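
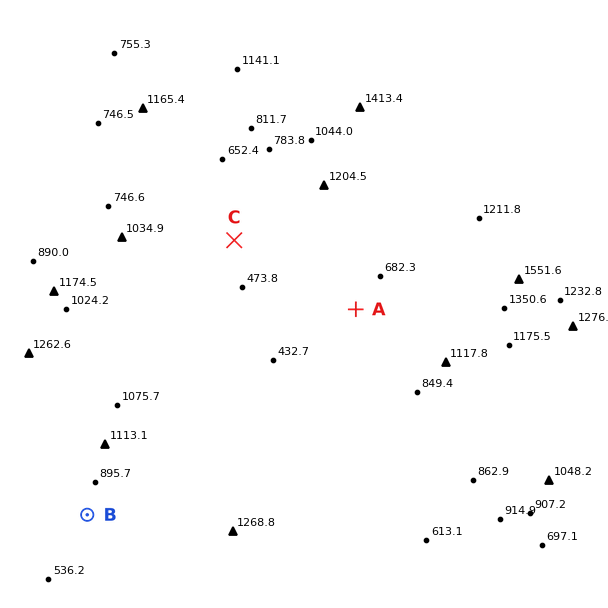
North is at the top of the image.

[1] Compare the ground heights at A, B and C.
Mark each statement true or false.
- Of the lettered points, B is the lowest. false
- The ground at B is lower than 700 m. false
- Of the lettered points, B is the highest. true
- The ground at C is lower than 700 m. true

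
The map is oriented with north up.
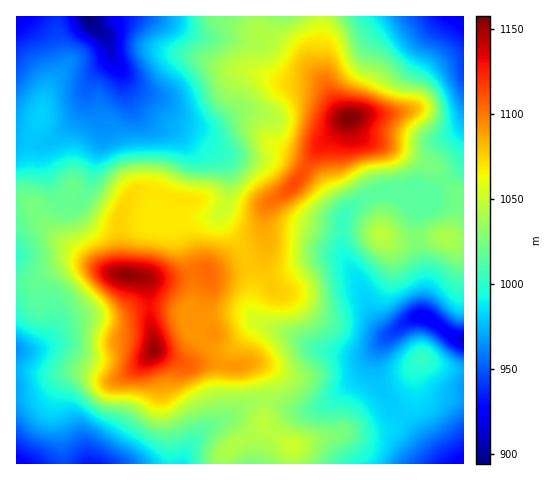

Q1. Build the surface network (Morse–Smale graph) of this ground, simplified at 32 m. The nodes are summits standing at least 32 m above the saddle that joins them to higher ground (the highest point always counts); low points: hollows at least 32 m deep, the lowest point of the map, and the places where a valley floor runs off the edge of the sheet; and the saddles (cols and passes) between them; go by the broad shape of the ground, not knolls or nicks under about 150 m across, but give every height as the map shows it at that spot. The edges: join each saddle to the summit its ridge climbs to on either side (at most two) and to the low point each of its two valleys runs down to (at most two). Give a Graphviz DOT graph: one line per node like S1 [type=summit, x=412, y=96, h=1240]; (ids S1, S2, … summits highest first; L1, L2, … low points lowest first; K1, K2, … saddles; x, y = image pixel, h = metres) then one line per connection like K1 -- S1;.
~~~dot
graph terrain {
  S1 [type=summit, x=349, y=118, h=1158];
  S2 [type=summit, x=127, y=274, h=1153];
  L1 [type=low, x=89, y=17, h=894];
  L2 [type=low, x=463, y=341, h=914];
  L3 [type=low, x=463, y=17, h=918];
  L4 [type=low, x=17, y=463, h=921];
  L5 [type=low, x=463, y=463, h=921];
  K1 [type=saddle, x=246, y=258, h=1078];
  K2 [type=saddle, x=265, y=400, h=1040];
  K3 [type=saddle, x=446, y=180, h=1020];
  K4 [type=saddle, x=68, y=201, h=1019];
  K5 [type=saddle, x=463, y=370, h=971];
  K1 -- S1;
  K1 -- S2;
  K1 -- L1;
  K1 -- L2;
  K2 -- S1;
  K2 -- S2;
  K2 -- L2;
  K2 -- L4;
  K3 -- S1;
  K3 -- L2;
  K3 -- L3;
  K4 -- S1;
  K4 -- S2;
  K4 -- L1;
  K5 -- S1;
  K5 -- L2;
  K5 -- L5;
}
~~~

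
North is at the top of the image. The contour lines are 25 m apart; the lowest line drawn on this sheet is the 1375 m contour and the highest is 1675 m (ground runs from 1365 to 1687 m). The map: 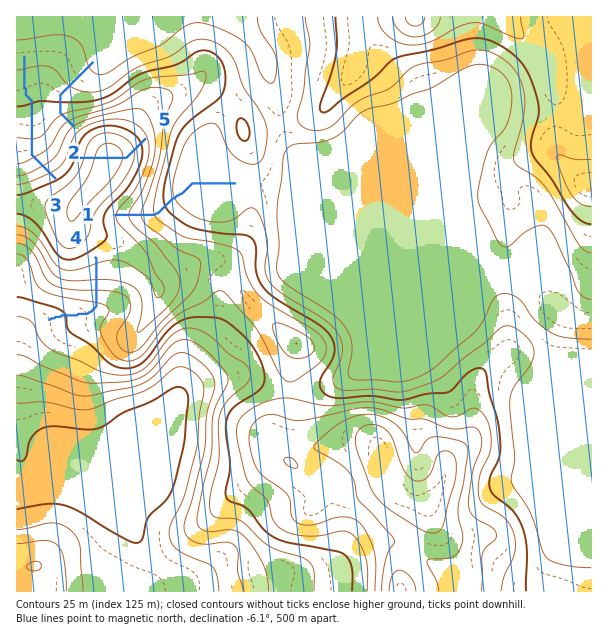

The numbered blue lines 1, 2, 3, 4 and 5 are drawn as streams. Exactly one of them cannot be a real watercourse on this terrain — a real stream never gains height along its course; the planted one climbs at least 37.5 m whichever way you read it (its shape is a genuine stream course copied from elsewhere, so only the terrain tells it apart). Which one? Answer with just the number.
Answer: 5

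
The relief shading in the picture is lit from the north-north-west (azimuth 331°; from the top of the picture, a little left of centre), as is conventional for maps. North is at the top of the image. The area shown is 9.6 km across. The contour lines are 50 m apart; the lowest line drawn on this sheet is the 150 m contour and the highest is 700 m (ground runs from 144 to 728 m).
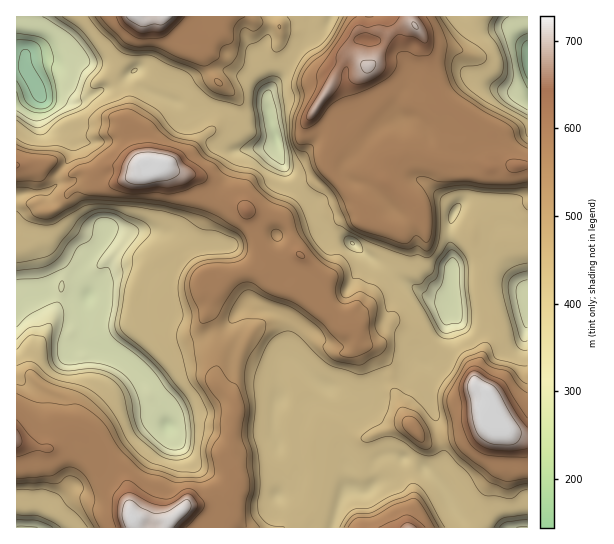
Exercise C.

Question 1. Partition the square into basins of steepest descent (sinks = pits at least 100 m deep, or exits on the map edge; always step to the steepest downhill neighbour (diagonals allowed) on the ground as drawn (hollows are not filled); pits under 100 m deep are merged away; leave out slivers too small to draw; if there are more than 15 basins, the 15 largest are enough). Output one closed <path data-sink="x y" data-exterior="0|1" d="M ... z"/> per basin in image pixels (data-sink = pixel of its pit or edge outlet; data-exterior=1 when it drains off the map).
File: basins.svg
<path data-sink="167 426" data-exterior="0" d="M149 163l-4 0-1 4-3 2-12 0-18-4-16 8-9-2-19 2-14-10-37 3 0 275 25 7 10 0 16-15 12 0 26 28 16 13 7 15 1 18 4 12 13-2 23 4 18-16 12-1 20-8 12 2 5-16-11-21 0-6 6-9 1-24 4-9 0-8-5-11-16-11 4-41-6-20-6-11 5-20 11-14 27-8 15 0 4-10-13-21-7-16-1-9-5-6-13-7-13-1-10-4-10-19-14-1-20-10-5 2z"/><path data-sink="527 527" data-exterior="1" d="M299 255l-16 10-13-2-5 6-15 0-21 6-14 11-6 13-2 12 6 11 6 20-4 41 15 10 6 12 0 8-4 9-1 24-6 9 0 6 11 22-5 11-3 13-8 7 0 13 307 1 1-90-31-10-8-7-10 7-18 7-28 5-11-1-14-17-7-12-9-24-3-21-14-17-14-4-4-3-1-8-3-5-8-1-20-18-1-7-9-11-3-6 4-8-1-7-8 10-12 5-2-16z"/><path data-sink="34 83" data-exterior="0" d="M410 16l-49 0-1 11-11 15 0 7 12 10-6-3-9 1-25 42 12 11 3 5-1 20-8 18 0 12 2 6 12 15 20 19 5 15 29 9 6 0 10-8 6-7 0-5-8-10-25-20 6-20 17-7 12 0 19 8 17 3 26 0 6 4 4-6 0-22-3-8-9-7-32-19-10-10-5-9-4-11-3-34-14-20z"/><path data-sink="450 293" data-exterior="0" d="M419 152l-12 0-17 7-6 16 1 6 24 18 8 10-1 8-15 12-35-9-5-15-20-19-12-17-32 30-16 19 8 11 6 20 21 24-4 12 3 6 9 11 1 7 20 18 8 1 3 5 1 8 4 3 14 4 14 17 3 21 15 34 4-15 10-12 5-2 8 0 19 6 6 0 20-7-4-8 1-11 11-25 9-12 0-9-12-27-4-39-5-13-2-11 26 5 15 0 14-3-1-72-40 2-6-4-26 0-17-3z"/><path data-sink="275 137" data-exterior="0" d="M359 16l-81 0 0 9-7-2-12 0-12-7-26 0-4 7-19 9 3 5 0 10 7 22 16 20-3 25-6 13-11 8-18 21-9 5-14 4 20 10 14 1 4 6 3 9 9 6 17 3 20 12 32 5 46-48-1-16 8-18 1-20-3-5-12-11 23-40 5-3 7-1-7-6 0-7 11-15z"/><path data-sink="527 62" data-exterior="1" d="M527 16l-116 1 0 4 14 20 3 34 9 20 10 10 32 19 9 7 3 8-1 28 38-2z"/><path data-sink="21 527" data-exterior="1" d="M77 432l-10 1-16 15-10 0-25-6 1 86 118-1-6-20-1-18-7-15-16-13-21-24z"/><path data-sink="527 311" data-exterior="1" d="M475 235l-2 0 0 6 7 18 3 34 12 26 1 15-13 20-7 17-1 11 1 4 13 12-1 20 3 5 6 5 30 9 1-199-29 2z"/>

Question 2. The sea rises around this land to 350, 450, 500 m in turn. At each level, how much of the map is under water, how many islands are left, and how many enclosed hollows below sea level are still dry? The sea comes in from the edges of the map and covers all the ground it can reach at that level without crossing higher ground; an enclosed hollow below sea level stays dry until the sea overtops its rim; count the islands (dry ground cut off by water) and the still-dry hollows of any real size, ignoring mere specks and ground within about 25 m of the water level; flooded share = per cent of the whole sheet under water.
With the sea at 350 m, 11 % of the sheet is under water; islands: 0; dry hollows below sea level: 2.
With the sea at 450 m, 47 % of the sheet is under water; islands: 0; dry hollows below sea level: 0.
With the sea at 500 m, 58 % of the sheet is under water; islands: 1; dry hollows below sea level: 0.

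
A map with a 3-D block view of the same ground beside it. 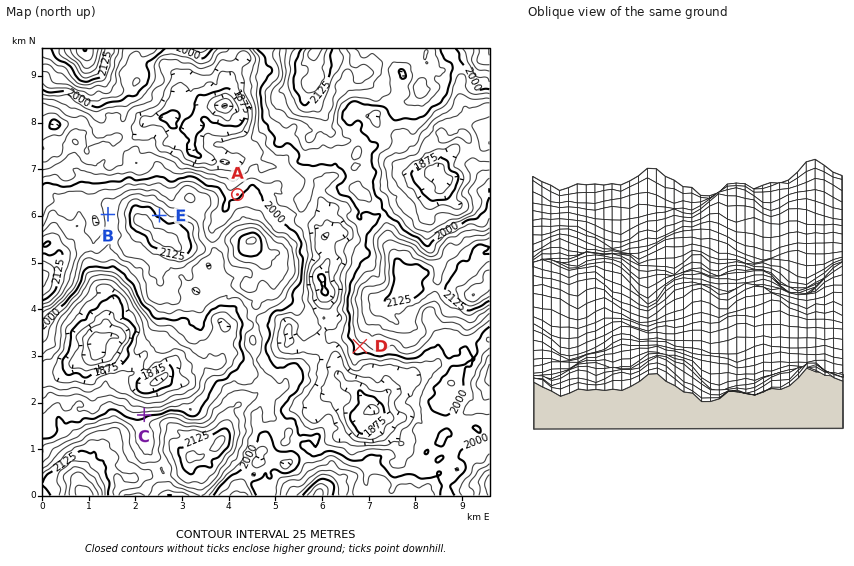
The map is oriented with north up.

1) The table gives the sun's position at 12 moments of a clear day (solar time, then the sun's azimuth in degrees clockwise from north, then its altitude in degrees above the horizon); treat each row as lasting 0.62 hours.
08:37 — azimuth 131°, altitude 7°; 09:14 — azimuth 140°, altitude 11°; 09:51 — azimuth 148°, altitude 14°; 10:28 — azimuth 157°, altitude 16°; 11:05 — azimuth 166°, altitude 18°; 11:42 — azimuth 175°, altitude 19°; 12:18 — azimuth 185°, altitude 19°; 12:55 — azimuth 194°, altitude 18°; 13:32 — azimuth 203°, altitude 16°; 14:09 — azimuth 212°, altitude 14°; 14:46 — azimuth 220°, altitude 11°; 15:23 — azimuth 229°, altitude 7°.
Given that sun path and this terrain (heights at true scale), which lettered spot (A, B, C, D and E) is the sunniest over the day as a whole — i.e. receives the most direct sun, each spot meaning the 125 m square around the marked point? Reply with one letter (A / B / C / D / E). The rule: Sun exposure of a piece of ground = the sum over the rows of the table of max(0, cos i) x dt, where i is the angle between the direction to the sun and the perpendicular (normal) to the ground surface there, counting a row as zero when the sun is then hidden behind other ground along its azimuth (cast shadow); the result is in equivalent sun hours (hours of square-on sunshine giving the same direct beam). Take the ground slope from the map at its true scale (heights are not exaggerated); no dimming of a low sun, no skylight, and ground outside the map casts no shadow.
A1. D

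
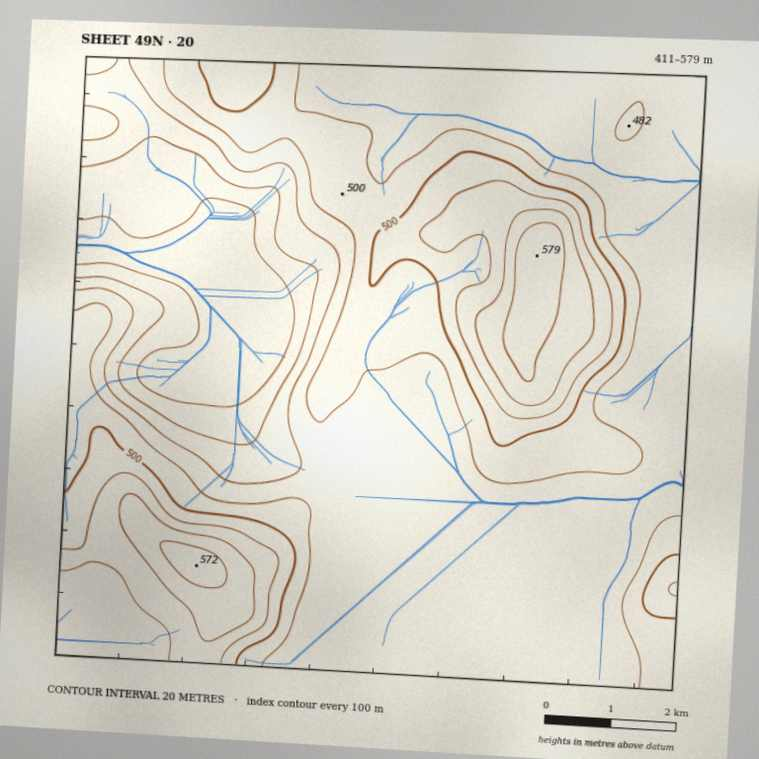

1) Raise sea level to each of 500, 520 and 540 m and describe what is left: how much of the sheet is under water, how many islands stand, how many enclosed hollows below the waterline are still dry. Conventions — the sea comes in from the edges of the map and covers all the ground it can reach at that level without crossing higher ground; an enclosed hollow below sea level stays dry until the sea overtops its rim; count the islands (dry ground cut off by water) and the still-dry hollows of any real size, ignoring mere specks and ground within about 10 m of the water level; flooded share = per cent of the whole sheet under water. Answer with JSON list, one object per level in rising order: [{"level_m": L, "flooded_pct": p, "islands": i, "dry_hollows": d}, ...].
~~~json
[{"level_m": 500, "flooded_pct": 77, "islands": 1, "dry_hollows": 0}, {"level_m": 520, "flooded_pct": 87, "islands": 1, "dry_hollows": 0}, {"level_m": 540, "flooded_pct": 93, "islands": 2, "dry_hollows": 0}]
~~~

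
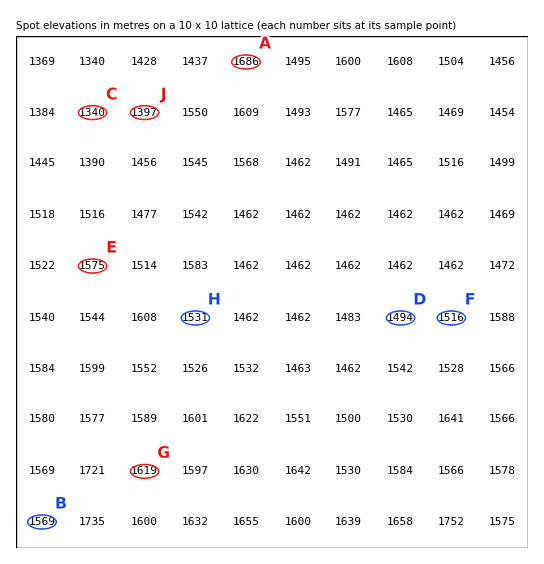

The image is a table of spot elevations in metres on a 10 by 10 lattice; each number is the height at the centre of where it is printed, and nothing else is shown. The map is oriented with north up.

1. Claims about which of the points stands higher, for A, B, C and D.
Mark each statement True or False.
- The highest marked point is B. False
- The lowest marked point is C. True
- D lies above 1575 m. False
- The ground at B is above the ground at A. False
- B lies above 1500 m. True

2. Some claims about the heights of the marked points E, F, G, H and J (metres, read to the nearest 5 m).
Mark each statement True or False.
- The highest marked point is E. False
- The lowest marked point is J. True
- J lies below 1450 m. True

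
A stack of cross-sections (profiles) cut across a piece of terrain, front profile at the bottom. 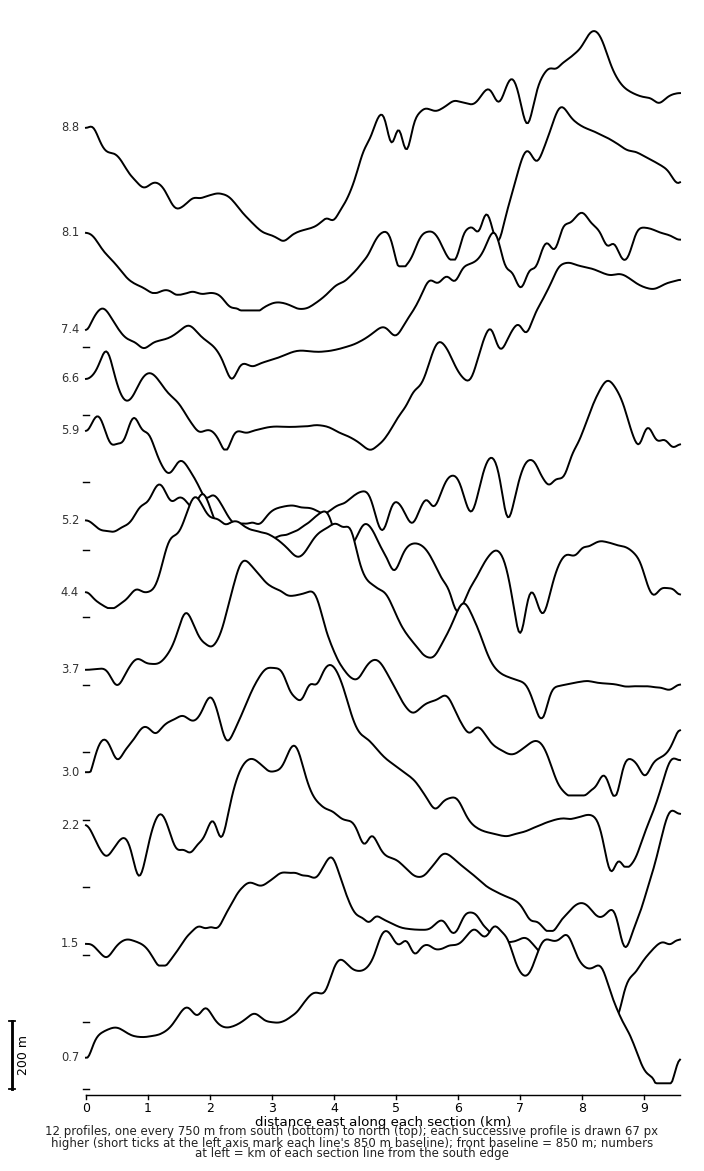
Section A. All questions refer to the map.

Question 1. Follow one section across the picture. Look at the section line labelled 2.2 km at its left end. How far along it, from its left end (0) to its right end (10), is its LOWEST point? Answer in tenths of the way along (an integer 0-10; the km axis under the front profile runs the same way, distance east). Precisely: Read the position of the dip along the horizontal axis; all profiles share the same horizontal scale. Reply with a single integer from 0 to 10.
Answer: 9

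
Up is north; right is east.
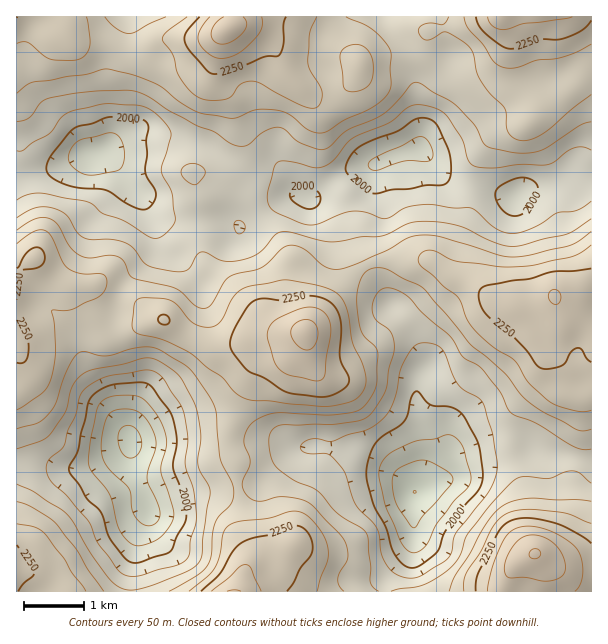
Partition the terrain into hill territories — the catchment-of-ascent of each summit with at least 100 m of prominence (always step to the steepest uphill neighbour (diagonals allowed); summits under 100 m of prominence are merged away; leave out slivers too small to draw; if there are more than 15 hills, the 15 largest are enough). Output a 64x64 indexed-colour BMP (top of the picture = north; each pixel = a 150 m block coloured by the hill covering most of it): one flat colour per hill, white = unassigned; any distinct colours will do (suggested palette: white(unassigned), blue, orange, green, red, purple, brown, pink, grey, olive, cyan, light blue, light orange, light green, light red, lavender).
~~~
<image width="64" height="64" href="data:image/bmp;base64,Qk12CAAAAAAAAHYAAAAoAAAAQAAAAEAAAAABAAQAAAAAAAAIAAATCwAAEwsAABAAAAAAAAAA////ALR3HwAOf/8ALKAsACgn1gC9Z5QAS1aMAMJ34wB/f38AIr28AM++FwDox64AeLv/AIrfmACWmP8A1bDFAHd3d3d3d3RERERERERERERERERERmZmZmZmZmZmZmZmd3d3d3d3dERERERERERERERERERGZmZmZmZmZmZmZmZ3d3d3d3d0RERERERERERERERERERmZmZmZmZmZmZmZnd3d3d3d3REREREREREREREREREREZmZmZmZmZmZmZmd3d3d3d3dERERERERERERERERERERGZmZmZmZmZmZmZ3d3d3d3d0REREREREREREREREREREZmZmZmZmZmZmZnd3d3d3d3dERERERERERERERERERERmZmZmZmZmZmZmd3d3d3d3d0RERERERERERERERERERGZmZmZmZmZmZmZ3d3d3d3d3dEREREREREREREREREREZmZmZmZmZmZmZnd3d3d3d3d0RERERERERERERERERERmZmZmZmZmZmZmd3d3d3d3dxERRERERERERERERERERGZmZmZmZmZmZmZ3d3d3d3d3ERERERFEREREREREREREFmZmZmZmZmZmZnd3d3d3d3ERERERERERREREREREREETNmZmZmZmZmZmd3d3d3d3cREREREREREUREREREREERMzZmZmZmZmZmYREREREXdxERERERERERFEREREREEREzNmZmZmZmZmYxEREREREXERERERERERERREREREERERMzZmZmZmYzMzEREREREREREREREREREREREREREREREzMzNmZmMzMzMREREREREREREREREREREREREREREREzMzMzMzMzMzMxERERERERERERERERERERERERERERETMzMzMzMzMzMzERERERERERERERERERERERERERERERMzMzMzMzMzMzMREREREREREREREREREREREREREREREzMzMzMzMzMzMxERERERERERERERERERERERERERERETMzMzMzMzMzMzERERERERERERERERERERERERERERERMzMzMzMzMzMzMREREREREREREREREREREREREREREREzMzMzMzMzMzMxERERERERERERERERERERERERERERETMzMzMzMzMzMzERERERERERERERERERERERERERERERMzMzMzMzMzMzMREREREREREREREREREREREREREREREzMzMzMzMzMzMxERERERERERERERERERERERERERERETMzMzMzMzMzMzERERERERERERERERERERERERERERETMzMzMzMzMzMzMRERERERERERERERERERERERERERERMzMzMzMzMzMzMxERERERERERERERERERERERERERERMzMzMzMzMzMzMzERERERERERERERERERERERERERERMzMzMzMzMzMzMzMRERERERERERERERERERERERERERMzMzMzMzMzMzMzMxEREREREREREREREREREREREREREzMzMzMzMzMzMzMzEREREREREREREREREREREREREREzMzMzMzMzMzMzMzMREREREREREREREREREREREREREzMzMzMzMzMzMzMzMxERERERERERERERERERERERERETMzMzMzMzMzMzMzMzERERERERERERERERERERERERETMzMzMzMzMzMzMzMzMRERERERERERERERERERERERERMzMzMzMzMzMzMzMzMxEREREREREREREREREREREREREzMzMzMzMzMzMzMzMzEREREREREREREREREREREREREzMzMzMzMzMzMzMzMzMRERERERERERIiIiIiERERERETMzMzMzMzMzMzMzMzMxERERERERESIiIiIiIiERERERMzMzMzMzMzMzMzMzMzERERERERESIiIiIiIiIhEREREzMzMzMzMzMzMzMzMzMRERERERERIiIiIiIiIiIiIhERMzMzMzMzMzNVMzMzMxERERERERIiIiIiIiIiIiIiIRETMzMzMzM1VVVVVTMzIhERERERIiIiIiIiIiIiIiIiERMzMzM1VVVVVVVVVVUiIiERERIiIiIiIiIiIiIiIiIiIjMzM1VVVVVVVVVVVSIiIiERIiIiIiIiIiIiIiIiIiIiIjMzVVVVVVVVVVVVIiIiIiIiIiIiIiIiIiIiIiIiIiIiIiVVVVVVVVVVVVUiIiIiIiIiIiIiIiIiIiIiIiIiIiIiJVVVVVVVVVVVVSIiIiIiIiIiIiIiIiIiIiIiIiIiIiIlVVVVVVVVVVVVIiIiIiIiIiIiIiIiIiIiIiIiIiIiIiVVVVVVVVVVVVUiIiIiIiIiIiIiIiIiIiIiIiIiIiIiJVVVVVVVVVVVVSIiIiIiIiIiIiIiIiIiIiIiIiIiIiIlVVVVVVVVVVVVIiIiIiIiIiIiIiIiIiIiIiIiIiIiIlVVVVVVVVVVVVUiIiIiIiIiIiIiIiIiIiIiIiIiIiIiVVVVVVVVVVVVVSIiIiIiIiIiIiIiIiIiIiIiIiIiIiJVVVVVVVVVVVVVIiIiIiIiIiIiIiIiIiIiIiIiIiIiIlVVVVVVVVVVVVUiIiIiIiIiIiIiIiIiIiIiIiIiIiIiVVVVVVVVVVVVVSIiIiIiIiIiIiIiIiIiIiIiIiIiIiVVVVVVVVVVVVVVIiIiIiIiIiIiIiIiIiIiIiIiIiIiJVVVVVVVVVVVVVUiIiIiIiIiIiIiIiIiIiIiIiIiIiJVVVVVVVVVVVVVVSIiIiIiIiIiIiIiIiIiIiIiIiIiIlVVVVVVVVVVVVVV"/>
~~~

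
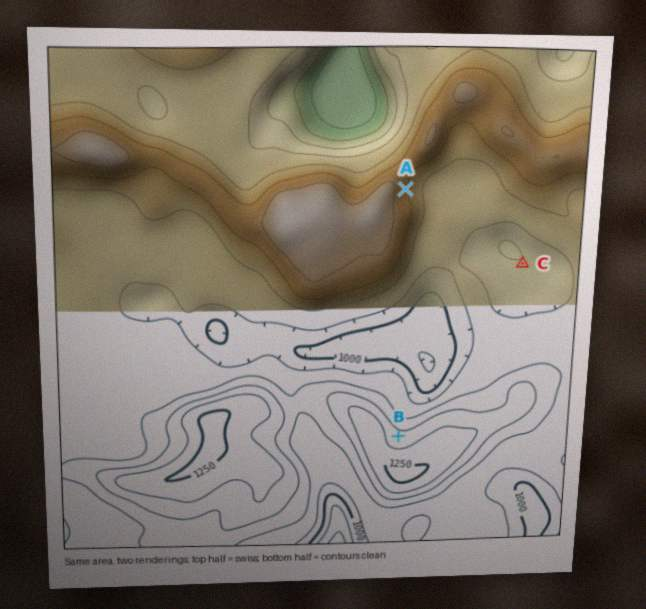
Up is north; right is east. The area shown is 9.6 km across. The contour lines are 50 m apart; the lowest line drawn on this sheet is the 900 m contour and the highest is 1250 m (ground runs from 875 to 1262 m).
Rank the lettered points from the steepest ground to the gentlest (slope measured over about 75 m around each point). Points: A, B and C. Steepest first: A B C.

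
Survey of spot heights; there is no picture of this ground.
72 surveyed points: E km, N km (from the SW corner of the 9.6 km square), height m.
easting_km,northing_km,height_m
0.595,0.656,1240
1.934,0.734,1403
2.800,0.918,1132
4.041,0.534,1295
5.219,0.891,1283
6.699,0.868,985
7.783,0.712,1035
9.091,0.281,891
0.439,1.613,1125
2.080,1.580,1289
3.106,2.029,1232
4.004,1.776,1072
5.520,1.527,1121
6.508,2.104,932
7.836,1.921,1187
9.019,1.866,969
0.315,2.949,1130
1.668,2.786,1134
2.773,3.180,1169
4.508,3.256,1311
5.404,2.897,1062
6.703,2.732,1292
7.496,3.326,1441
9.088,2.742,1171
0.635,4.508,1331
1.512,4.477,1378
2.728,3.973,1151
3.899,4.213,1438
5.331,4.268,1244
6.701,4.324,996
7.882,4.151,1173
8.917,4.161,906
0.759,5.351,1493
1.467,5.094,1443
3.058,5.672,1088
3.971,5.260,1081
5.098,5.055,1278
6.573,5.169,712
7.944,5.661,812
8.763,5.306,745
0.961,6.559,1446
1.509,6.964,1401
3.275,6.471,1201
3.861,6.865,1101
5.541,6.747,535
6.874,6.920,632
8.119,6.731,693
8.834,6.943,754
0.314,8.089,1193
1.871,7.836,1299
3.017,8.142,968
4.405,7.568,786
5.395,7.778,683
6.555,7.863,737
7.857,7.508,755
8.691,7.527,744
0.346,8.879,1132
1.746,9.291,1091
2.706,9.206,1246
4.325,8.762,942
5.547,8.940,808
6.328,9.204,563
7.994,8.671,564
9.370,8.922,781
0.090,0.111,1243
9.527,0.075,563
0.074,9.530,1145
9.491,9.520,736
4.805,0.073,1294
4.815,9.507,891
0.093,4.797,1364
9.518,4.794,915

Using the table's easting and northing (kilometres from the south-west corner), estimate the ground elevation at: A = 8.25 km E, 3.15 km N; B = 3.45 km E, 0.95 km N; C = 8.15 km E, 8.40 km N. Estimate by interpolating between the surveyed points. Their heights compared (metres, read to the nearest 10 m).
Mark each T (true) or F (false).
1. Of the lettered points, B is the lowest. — F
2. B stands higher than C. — T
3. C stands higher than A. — F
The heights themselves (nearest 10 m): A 1210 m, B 1190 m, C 600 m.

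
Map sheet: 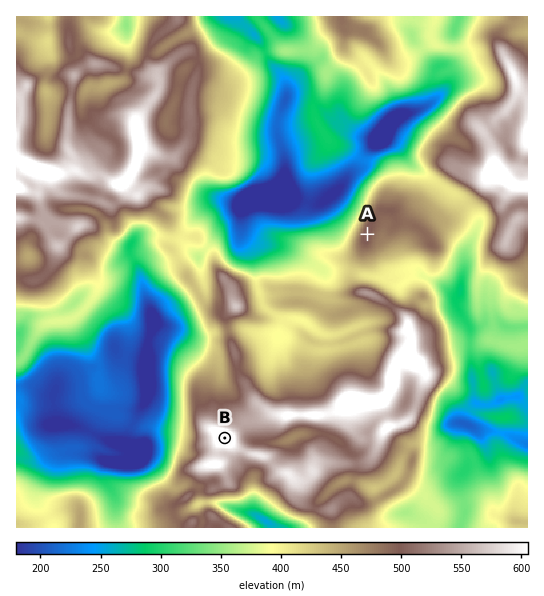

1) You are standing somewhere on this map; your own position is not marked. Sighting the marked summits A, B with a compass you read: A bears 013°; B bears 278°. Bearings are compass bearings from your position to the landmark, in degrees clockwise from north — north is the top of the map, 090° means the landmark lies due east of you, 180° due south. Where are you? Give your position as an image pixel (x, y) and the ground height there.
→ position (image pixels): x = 317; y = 451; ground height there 546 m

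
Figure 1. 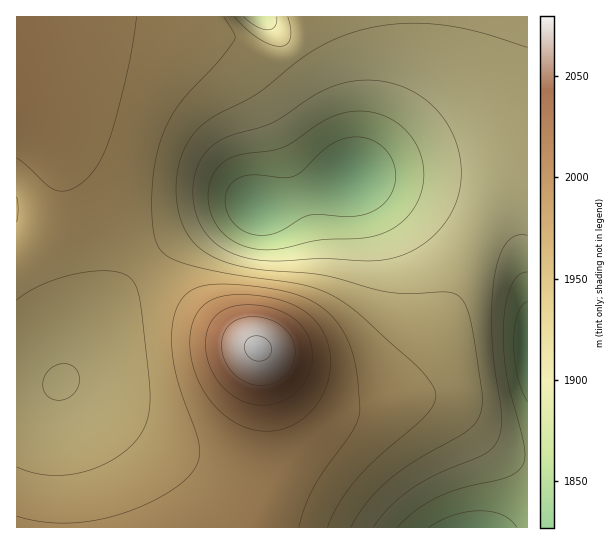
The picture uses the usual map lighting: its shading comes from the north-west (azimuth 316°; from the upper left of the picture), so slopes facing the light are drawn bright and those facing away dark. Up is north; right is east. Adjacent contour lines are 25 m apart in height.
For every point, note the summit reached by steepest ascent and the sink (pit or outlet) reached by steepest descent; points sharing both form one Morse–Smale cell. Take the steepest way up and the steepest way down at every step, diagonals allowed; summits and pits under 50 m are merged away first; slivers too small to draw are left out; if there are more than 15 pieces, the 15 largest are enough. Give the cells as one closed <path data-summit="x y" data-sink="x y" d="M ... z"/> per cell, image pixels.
<path data-summit="258 349" data-sink="353 177" d="M527 16l-225 0-1 25-10 12-9 4-21-1-62-33-22-7-161 1 1 511 238 0 2-2 20-51 0-21-6-52-7-36-5-16 2-1 30 22 30 16 28 8 20-2 18-8 15-10 22-24 24-41 21-59 18-36 18-25 23-19z"/><path data-summit="258 349" data-sink="527 351" d="M527 172l-22 18-18 25-18 36-21 59-15 28-16 21-15 16-15 10-10 6-16 4-26-3-30-13-44-30-2 1 5 16 7 36 6 52 0 21-20 53 271-1z"/><path data-summit="258 349" data-sink="261 17" d="M301 16l-124 1 22 6 62 33 21 1 9-4 10-12 2-22z"/>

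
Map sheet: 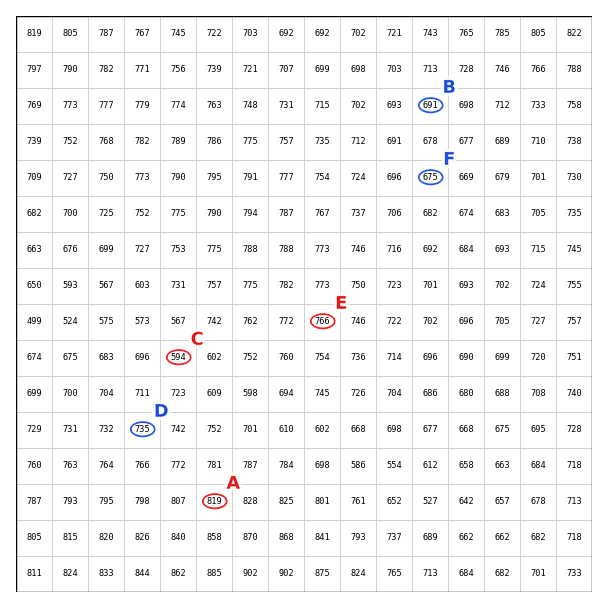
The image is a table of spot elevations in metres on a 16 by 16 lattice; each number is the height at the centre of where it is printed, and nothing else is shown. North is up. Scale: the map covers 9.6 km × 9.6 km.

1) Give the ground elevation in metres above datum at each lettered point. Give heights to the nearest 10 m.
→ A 820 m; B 690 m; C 590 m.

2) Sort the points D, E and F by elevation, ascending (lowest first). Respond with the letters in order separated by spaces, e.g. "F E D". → F D E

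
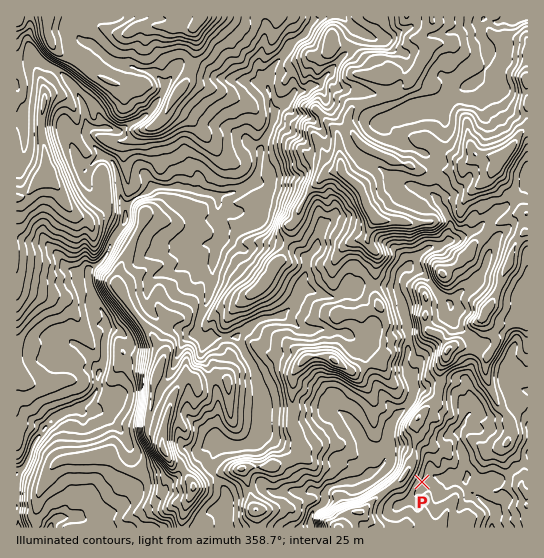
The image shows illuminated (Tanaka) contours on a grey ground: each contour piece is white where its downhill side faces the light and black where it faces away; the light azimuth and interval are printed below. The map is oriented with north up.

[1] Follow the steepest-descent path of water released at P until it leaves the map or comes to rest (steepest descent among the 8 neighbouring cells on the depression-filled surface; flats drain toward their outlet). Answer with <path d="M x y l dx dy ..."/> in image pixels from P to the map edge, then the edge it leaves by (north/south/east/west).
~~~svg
<path d="M422 482l5 0 6-5 5 0 1 1 12 0 2-1 2 0 4 2 3 0 0 2 12 13 7 4 13 12 1 3 0 4-1 1-3 9"/>
exit: south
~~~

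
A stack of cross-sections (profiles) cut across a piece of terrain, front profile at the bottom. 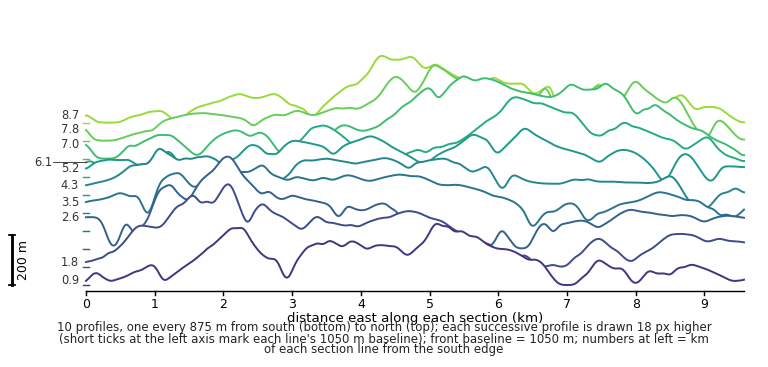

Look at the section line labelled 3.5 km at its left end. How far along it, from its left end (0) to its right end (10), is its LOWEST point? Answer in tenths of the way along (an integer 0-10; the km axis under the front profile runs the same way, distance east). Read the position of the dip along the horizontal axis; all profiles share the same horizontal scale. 7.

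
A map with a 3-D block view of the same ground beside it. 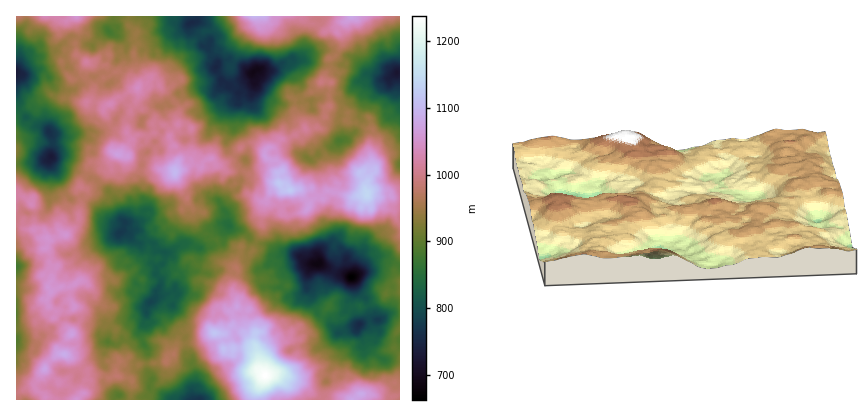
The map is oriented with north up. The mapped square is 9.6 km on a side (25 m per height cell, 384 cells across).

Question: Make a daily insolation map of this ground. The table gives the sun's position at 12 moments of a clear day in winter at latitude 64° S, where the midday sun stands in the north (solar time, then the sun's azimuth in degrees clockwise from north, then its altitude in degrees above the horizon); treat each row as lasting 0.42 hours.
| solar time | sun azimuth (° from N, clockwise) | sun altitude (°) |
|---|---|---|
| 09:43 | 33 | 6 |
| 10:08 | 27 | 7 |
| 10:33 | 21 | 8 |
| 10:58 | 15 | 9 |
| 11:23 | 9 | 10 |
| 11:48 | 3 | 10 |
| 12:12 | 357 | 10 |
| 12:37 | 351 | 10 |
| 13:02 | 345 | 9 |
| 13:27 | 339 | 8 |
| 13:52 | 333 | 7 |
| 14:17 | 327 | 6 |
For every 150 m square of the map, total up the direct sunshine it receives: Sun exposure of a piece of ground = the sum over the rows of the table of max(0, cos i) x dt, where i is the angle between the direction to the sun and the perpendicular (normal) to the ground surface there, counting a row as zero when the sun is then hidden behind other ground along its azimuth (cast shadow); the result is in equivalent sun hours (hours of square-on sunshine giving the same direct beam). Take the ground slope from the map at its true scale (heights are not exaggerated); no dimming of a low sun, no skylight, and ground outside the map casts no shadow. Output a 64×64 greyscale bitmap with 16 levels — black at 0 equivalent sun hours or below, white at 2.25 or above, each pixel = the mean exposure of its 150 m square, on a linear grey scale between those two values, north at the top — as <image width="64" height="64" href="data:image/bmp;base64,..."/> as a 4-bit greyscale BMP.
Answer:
<image width="64" height="64" href="data:image/bmp;base64,Qk12CAAAAAAAAHYAAAAoAAAAQAAAAEAAAAABAAQAAAAAAAAIAAATCwAAEwsAABAAAAAAAAAAAAAAABEREQAiIiIAMzMzAERERABVVVUAZmZmAHd3dwCIiIgAmZmZAKqqqgC7u7sAzMzMAN3d3QDu7u4A////ACABRWeJYRE0NENFUwABAAASIhEQAAAAABFFZmhiIjRUUiR3U1eJZDAAERRRAAAAAAESIhEAAAAAFHibypqZhXd2VDMzR4dVQAAjVVMAAAAAAAEjMhAAAiI1epmb3e7KZXiDElhlZmUzEkZURCEQAAEQEiIRIhEiRUVTV4nP/cmHmYUSVDQ1V4hod1QiMyAAABEkVENWZVeHhUV3ed3c7+qHeIYQACaIdWRFMQERIzEAAAJ5mIms7KmZZWmqy7u9y2ZqpgABFHdmVVWZl1Q0MhAAACeKqs7//rqpmay8mYZmdmqoU0ZUVniJiIiXdkQxIiMSJFebvN2ompdneJeIMBV3ZYiKuGZni8qZmFV3cyERJFVUVoqnQmdlebuod2iGRVVkaMhERmZmR4d0I1d2UyETiKiIqpdCIjNJzbp2Z5dmMzNWZTFFVSIzWJi6uXZVMhAUVIhlh2ZnQ1icvOp3imMjMyNVeIdCMkWFi8yoZlVleIZGiHZXh2VomHNHeZdnhVMiMRathUNEeGZni4qnZXnMmGeJmYh4mJqnMRISZ4mIVEQSNFNDNDM0V1h0etyHepiXh4rP67u+25Q0MQAjI3hVIjNTIBJDIiNFdnmauoinZDRFRa3u7//qYxNlIREAJURTNHZEVmI0VEVEiXd2iruWaFV4qZvN/9p2RVVEMQACRGU0NVeXMleXVCI2hViLzMy4hpy7l5hoeZqER5l0EBJImHQSVUITR2aFICRWZnVYqYeKvtqHQ0aXi8qbuEIzIlRVRVIyABVUIjRTI0JDMiV3eJqZl3dSJGVmm6iJdWdlZiJWaHczZlMjNDNDQwIjNHqau6hTRGd3VVVWQRN5mFSHZEZmeIh2ZYZCZ3Y0I1iJmamXd3ZneIQTRDEAACeHeHd5hlSIqoVIvJVGVFRjRVM0ZkVVaHZoMAAQAAAAATVWIlVlZleIiXh3V4ZjZmMkVUM2d0IkVEIAAAAAAAAAE0QQE0Z6l2mZuGaIhkVXdlZ3Z5iGQhIjIAAAAAAAAAATIQIiE1Q0Zpu7mJmIZ1RZu6qqqHVTMREAAAAAAAAAAAAAI2VkMRFGeKzeuHVUEBRmRGeXZWdSAAAAAAAAAAAAAAIkM0QwAjRniIh2NCEhAQASRWm6dRAAAAAAAAAAAAAAASEVeGREM1ZkRERUIhMgABNXealCEBAAAAAAAAAAAAEkRWaJZ5dDRkMRIiMzIxAAE0VWUyABAAAAAAAAAAAAAAFmibmIiVNVMQABJEMxAQAQEzIhETMQAAAAAAAAAAAAAWh3iYiGVUIAAAABIxEhIxEiIjNCEAESAAAAAAAAAAACQgJZiYd2QAAAABABIyMjRlQxIzMhEzI0IQAAAAABASQxNGepeYYgAAAAAAAAAiVnZBACIiIhAANUEAIyIxMSIzRmdnd0ZBETEQAAAAAAJEQgAREkZRAAAUU0IiQiEiMkas65iGIiNDEAAAAAAAAzEAABV2l1IRERM2U1iYVURWea7szdp1ZkEAAAAQAAABEAAAEmmHQhR5iHiZZ3d3iIqbve//7JmHQQARERERABIAAAACRVVWiJu5qIeHVWdmerzc3O2pmVMRIiESIxMyIRAAAQEkQ2VViM26mZVER1NoyrmqqXaGQ0QyERRUVmdlMyITZmhUaKiLvOuqu4mWZmeVVVZoiJlkVCAAFFeaqXZWQldldmQka7vLmay6zKmJdzIkMiNXZnmEESNFaJqbl2aIiqURM0iKuFM3eazMqZulJFIQATNGZVZYeHM1ZmaYiZmIdBI2ZGZCASN4mry5uYdodDETNFV4ebq4VCRjVpqb3KmZhFiqdDEBIjNpusu5hohlRVVleIVoq4ZTQiVHVFabl4zKmal2UTESEiNIq6l4h5l0ITMjRVVmVYmFVoUyJFiqm8qb7MmXQhARABRoeql6hUEAAhEREkZ4eXRTZDV1WKmHm+/tuXhnZmMgAUd6y6d0EAAiISIxJWZEZ2mHisyYvMvO//yqdomHNERWdXiZhiEREAAhEhEyVDEWiHh6l5q7zd79iJlnm8hURVV6p2WGMzEQAAETRBE1Q0eHmXMliZms25d3mZd2VFJGmauXd3dlMQARNERodCVDMyNFiHirhlVniHd0RmZYiHZ4msuLqHdCFGaJl4q4UzIiISd5zbiGRFRYuURXYhNVRrqIm8qImXR4dWeYaKqVM0ESMjaIZFdjMzNql3eXQjRWiHiJmXiYqJVSFGd1aGeGVEZkEkQzNDMyEBS+7ZZCETRGdnZmdndndTNURmQkZ4p1V2ZWZmYyERAAACiom7l5cyFFQ0RkI0ciN3MgJVRYmZl4iKqod1MhAAAAAVd6u4dUIiIiASARIiM1QwEjWXiIqqh4qmRTRDIAAAAAAkaahndDEBEAACJERGQ0d1ZWd2ic26uodDIjMQAAAAAAACZCJFIAEAAAEjNGdVfOxlVnV4d6y6h4ZBIQAAAAAAAAA4dBEAEQAAAAEzNWeKiJhmaFVomru6p1MgAAAAAAAAAAEiAAARAAEAABIRNVMmnLpmZmaKmIczQzEAAAAAAAAAAAAAABAAEQAAAiABIjaLlmVFeZiKqVITMgAAAAABAAAAABAAAAAAAiAAAAACRFRENWZVZleHdTISIAARETMQAUUkEAAAAAABIAARAAAhETNXdlRWVWiXQREiEBIiIQATV2MQAAAAAAAAADVBEQACRXZ3dlQzIkRCERAAATMAEkRFZmIiEAAA"/>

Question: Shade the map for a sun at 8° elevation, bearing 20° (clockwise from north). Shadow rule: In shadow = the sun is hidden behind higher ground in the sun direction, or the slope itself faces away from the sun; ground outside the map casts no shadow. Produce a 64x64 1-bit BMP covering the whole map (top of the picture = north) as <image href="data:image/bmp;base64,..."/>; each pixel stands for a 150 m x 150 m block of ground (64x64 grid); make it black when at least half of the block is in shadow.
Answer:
<image width="64" height="64" href="data:image/bmp;base64,Qk0+AgAAAAAAAD4AAAAoAAAAQAAAAEAAAAABAAEAAAAAAAACAAATCwAAEwsAAAIAAAAAAAAA////AAAAAABwAMD///8AAAAB4f///gAAAAHA///4AAAAAAAP/wAAAAGAAg/mAAAAA8ADh/AAAAADgAAH+AAAAAAAAAfgAAAGAAAAB4AAAAAAAAIHgAAAAOAAAAPAAAAA5AAAAAAAAABmAAAAAAAAwAhAAAAAAADcwEAAAAAAAB/AAAAAAAAAH4AAAAAAAAAdAAAEAAAAABggMAAMAAAPADAAACgAAD/AAAAAAAAA/+DAAAAAAAP/8OAAAAAAD//64AAAAAA////4AAAAAD///4EABngAf///sYAP/gH////gAB+8A////gAA//wfv///AAH//R8///8AA//RH/v//mAH/8A/PD/8QAf/4H8+O4AAAL/w/j8CAAAB//PwPgAAAAP/9+BwAAAAA8fn8EAAAAAGBwPQAAAAAAHgAAAAAAACAeAAAMAAAAcDgAAHgAAAB8AAAAEBgAAHgAAAAAEAAAfAAAAAAAIAD/AAAAAAIwAP/gAAAAADgB/2AAAAAAAAb/YMAAAAAAAP8AAAAAAAAA/AAAAMDAAADAABAD+IQAAAAAEAf8AgAICAAAB/4CAA44AAAH/wAAD3GAAAf/gABv4QAAD//8Bv+AAAAH//4G/8AAAAf//zj/wAAAD////O/YAAAP///fz/wAAA//v9///gAAD/gcP///dAAP8HA//8TgAAf4wAHw=="/>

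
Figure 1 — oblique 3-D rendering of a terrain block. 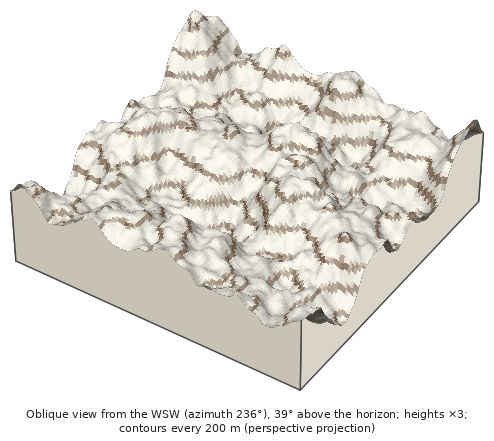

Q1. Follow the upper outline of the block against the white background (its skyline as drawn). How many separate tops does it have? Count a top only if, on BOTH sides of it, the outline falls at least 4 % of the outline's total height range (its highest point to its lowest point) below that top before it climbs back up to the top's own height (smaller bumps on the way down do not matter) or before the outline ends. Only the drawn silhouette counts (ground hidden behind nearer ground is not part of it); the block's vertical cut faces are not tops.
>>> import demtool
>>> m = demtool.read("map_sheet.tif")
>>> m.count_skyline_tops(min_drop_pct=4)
4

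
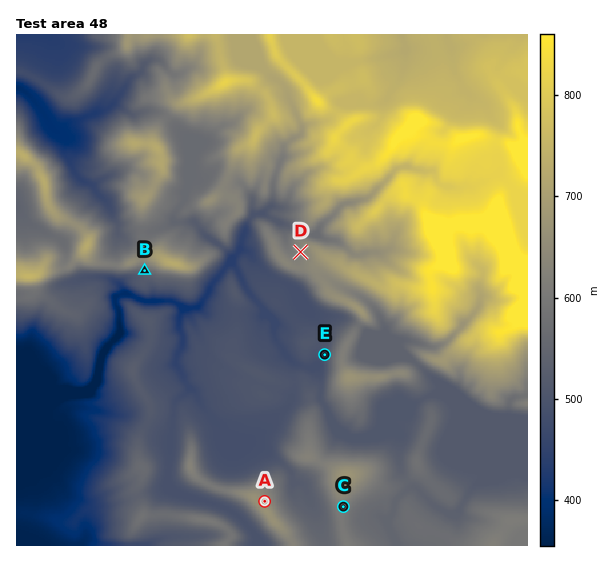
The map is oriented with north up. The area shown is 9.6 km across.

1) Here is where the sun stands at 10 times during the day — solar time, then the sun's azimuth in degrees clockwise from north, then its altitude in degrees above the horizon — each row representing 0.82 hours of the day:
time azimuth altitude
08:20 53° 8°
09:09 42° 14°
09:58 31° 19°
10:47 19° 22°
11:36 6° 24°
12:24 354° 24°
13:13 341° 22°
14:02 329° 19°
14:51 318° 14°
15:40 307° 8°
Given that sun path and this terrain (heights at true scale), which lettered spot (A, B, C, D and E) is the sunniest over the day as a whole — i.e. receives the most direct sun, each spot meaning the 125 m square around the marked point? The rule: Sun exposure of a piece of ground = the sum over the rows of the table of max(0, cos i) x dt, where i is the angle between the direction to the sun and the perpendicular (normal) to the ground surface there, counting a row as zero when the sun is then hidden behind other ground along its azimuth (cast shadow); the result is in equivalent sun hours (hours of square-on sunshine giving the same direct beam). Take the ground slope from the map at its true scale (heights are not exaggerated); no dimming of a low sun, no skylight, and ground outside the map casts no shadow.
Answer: A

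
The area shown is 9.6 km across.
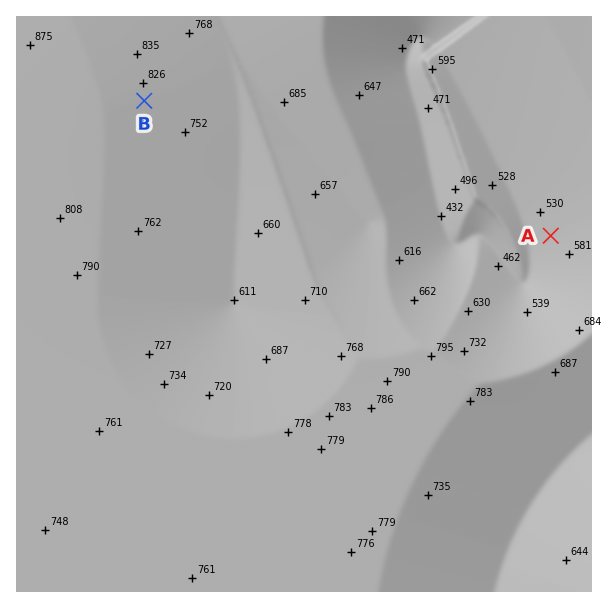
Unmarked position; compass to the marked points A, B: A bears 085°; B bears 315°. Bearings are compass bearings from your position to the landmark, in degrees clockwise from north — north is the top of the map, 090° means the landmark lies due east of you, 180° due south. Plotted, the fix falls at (301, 258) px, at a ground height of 710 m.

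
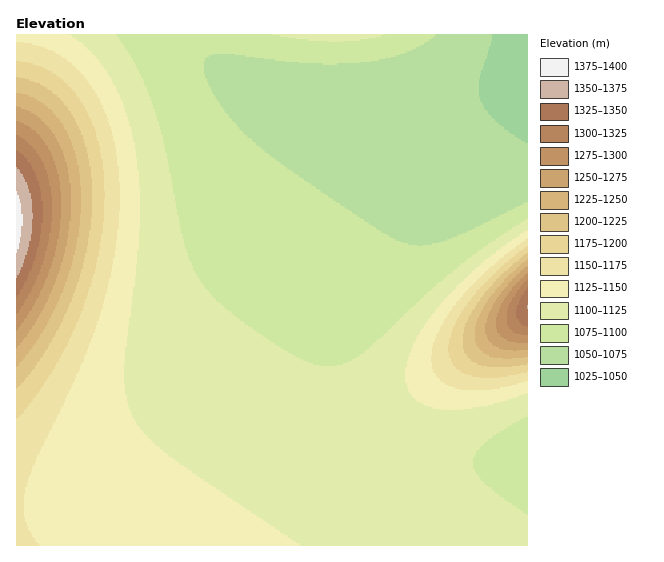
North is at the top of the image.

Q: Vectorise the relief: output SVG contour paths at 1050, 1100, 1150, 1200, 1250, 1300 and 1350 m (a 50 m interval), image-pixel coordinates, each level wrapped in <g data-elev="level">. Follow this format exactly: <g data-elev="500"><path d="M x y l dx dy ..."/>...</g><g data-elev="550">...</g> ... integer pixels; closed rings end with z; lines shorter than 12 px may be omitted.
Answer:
<g data-elev="1050"><path d="M527 143l-14-8-17-14-11-12-5-10-2-10 1-9 14-45"/></g><g data-elev="1100"><path d="M527 515l-43-32-9-11-2-9 3-10 9-10 15-11 27-16"/><path d="M527 219l-36 23-36 27-32 28-49 47-17 13-14 7-12 2-13-1-15-5-29-17-43-30-20-18-13-19-8-16-7-20-18-91-11-41-17-40-21-33"/><path d="M274 35l31 5 30 1 27-1 24-5"/></g><g data-elev="1150"><path d="M39 545l-8-12-6-13-1-13 1-16 11-31 46-96 19-53 9-35 6-32 3-31 0-30-3-30-6-26-9-24-12-21-15-16-17-13-19-7-21-4"/><path d="M527 239l-39 30-30 32-12 16-8 15-5 13-2 14 2 10 5 9 8 7 12 4 15 2 16-1 38-9"/></g><g data-elev="1200"><path d="M17 389l16-19 14-22 14-24 11-25 9-26 6-25 4-25 1-26-1-24-4-21-6-20-9-17-11-15-14-11-14-8-16-4"/><path d="M527 253l-27 23-20 24-14 23-4 18 2 8 3 7 6 5 8 4 20 3 26-4"/></g><g data-elev="1250"><path d="M17 348l22-32 17-36 11-39 4-38-4-35-4-16-7-13-7-12-10-9-10-7-12-5"/><path d="M527 266l-17 17-14 17-8 16-3 13 3 11 9 7 13 3 17 0"/></g><g data-elev="1300"><path d="M17 314l15-25 11-26 7-28 2-27-3-25-7-22-11-15-14-11"/><path d="M527 279l-15 21-4 9-2 10 2 6 4 6 6 3 9 1"/></g><g data-elev="1350"><path d="M17 278l12-31 4-31-1-15-3-13-6-12-6-8"/></g>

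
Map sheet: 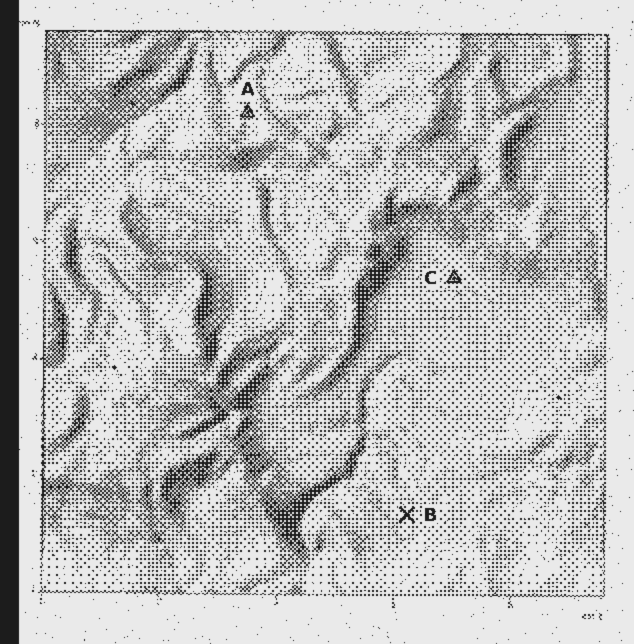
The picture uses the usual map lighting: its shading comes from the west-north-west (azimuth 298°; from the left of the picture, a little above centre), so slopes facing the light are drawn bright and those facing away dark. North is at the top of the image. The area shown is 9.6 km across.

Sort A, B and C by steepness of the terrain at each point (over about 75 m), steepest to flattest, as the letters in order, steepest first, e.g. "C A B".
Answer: A B C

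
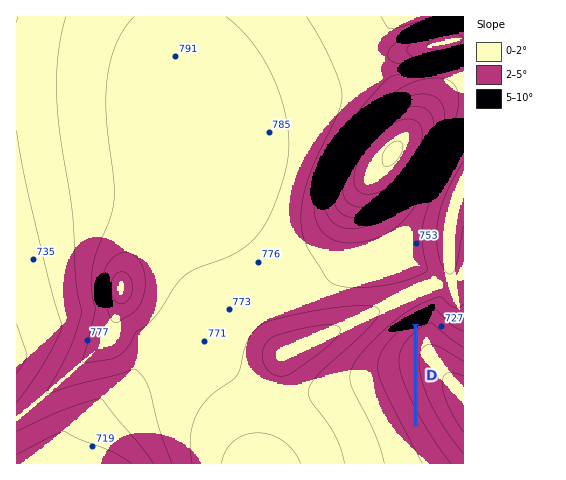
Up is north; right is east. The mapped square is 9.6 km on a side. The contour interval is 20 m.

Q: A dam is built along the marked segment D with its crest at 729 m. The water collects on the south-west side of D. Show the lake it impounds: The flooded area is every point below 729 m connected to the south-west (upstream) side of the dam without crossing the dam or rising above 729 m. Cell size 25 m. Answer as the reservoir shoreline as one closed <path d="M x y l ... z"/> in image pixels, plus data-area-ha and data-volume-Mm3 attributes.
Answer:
<path d="M413 328l-7 4-10 11-4 8-3 10 4 18 20 43 0-94z" data-area-ha="66" data-volume-Mm3="6.20"/>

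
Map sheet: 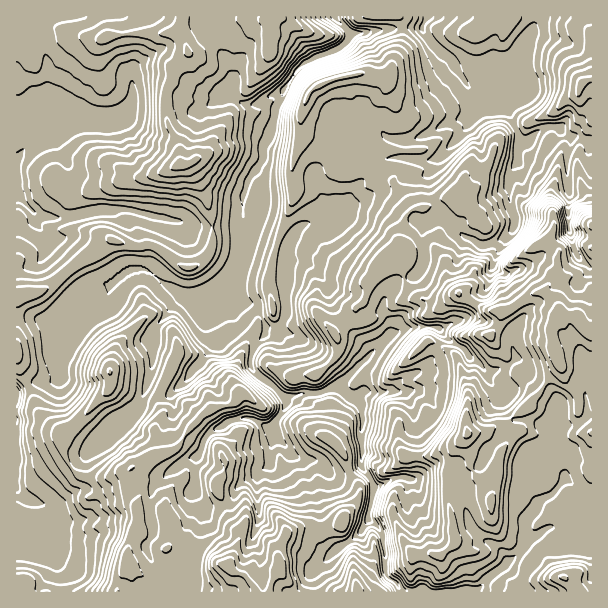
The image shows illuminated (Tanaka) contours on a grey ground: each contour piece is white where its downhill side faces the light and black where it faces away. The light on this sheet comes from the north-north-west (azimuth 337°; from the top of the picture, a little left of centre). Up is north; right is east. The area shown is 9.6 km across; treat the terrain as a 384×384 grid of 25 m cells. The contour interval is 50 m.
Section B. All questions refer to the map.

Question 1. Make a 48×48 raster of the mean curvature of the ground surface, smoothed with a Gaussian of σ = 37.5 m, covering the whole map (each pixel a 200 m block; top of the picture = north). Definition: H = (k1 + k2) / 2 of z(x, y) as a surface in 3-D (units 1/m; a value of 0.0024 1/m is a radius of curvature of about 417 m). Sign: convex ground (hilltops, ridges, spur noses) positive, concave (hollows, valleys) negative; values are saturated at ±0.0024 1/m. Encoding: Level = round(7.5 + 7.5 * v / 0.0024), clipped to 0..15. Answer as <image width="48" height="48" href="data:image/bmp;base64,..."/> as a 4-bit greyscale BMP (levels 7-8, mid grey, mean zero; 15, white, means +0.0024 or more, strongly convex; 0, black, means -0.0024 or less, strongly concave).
<image width="48" height="48" href="data:image/bmp;base64,Qk32BAAAAAAAAHYAAAAoAAAAMAAAADAAAAABAAQAAAAAAIAEAAATCwAAEwsAABAAAAAAAAAAAAAAABEREQAiIiIAMzMzAERERABVVVUAZmZmAHd3dwCIiIgAmZmZAKqqqgC7u7sAzMzMAN3d3QDu7u4A////AKiIiJq2aXdmR0p5d2i4+MBBNDEnmHZWpcplVDfJl2dlm7pa0zZJ6QbnfpihWHjv5lVndlfMdIZ0/2lM1GRLyQnZjGaKNKV2hnZ3Z2a9SNeUeaNNlYcFqQbq2qrJV1p1VXeHZ2VddZaWZMCo51mGDwzThNk0qTaHd4iXaKdso6p1Sskl+5i/IQ9WR+Nsl0pniJiGZ0RZtNlmZ34PloafkM8nSdN+hVeYiHRWbXebprZUeGxbZXZ48J9GW5V/dYV4hll2ZWeHo7dD+CllV3hU8E91XYaLhHh3Z2l3rKuZZjt23GNmeXhH0KAATXeIxHiHWjl4tmjNqWF1bJVUl2RdC6+1OWln03d3eRl6lEV6qrtBzoeHVGSfA2v76Zhm1Fd2WEmLllVHeYqg6qWCN6zrCatiXN1mileGeTucyFZUnXfYAf4xm9ysBXxmNo+8bMdljFqZnoVTS4StoACCjal6RI2Wc49EqGZlo32FWudmOaWq3dr/BmmoFt5pc19kJ/pTtSx0Rq+pK0R8dt+SAABiQzEVZk+GUoxTtcVUNFuoReIaa+gA/twk1seKh12klod7hcl1ab/IgdsDrqCeu86lOW9yZYpjSmWPZthVV624kK21g9D5h2bpUmf7RfAqpUa8VtdWZYrGUX+VNZZnViLLZTWPvECLlHrIVsdnZWisYb9TdmtFU0n3V2EnwN//ZHi2XJRnd2Va5Xw2d2hpV6+YzINWUwAio0e4iIVmd3ZGvlVoh3ZPB/tZqEpGzWSv/Secp9ylV3dX1lZ3eGVuGMZXikm+ev1DiOeZVprLVWd2lWVVdobJNZc4unV1V96iuouXSXVrx1VmZUnXV2aqR5WHqod0akawMka5xaVHrKdDQ66/hlZ7VneXe5mWTFrlr0WKIalHiaqczMZX5ldcWIh3eKq3iXcWCftvD4hFRpzomWZW1khbdodmd4qmmGJYIH3lCZaaqrtWhmZVtVlXtWd2VYl1aUm9oDf4H9FVQRJFNEVJ1Vdz1mZmaIiodJiqgFr2T0mYqoVVdmdqtVhzy3dlVneaqZiIdIj3FUmYiJu5h3l6hVWDvHeHZ2eIWqinNibDKkmqhmiavLiZh2KE2ViZeJl1N6maVVa2lmmZSIqnic7Kh3U12leIiHmXVJ2MgVd4tUh2ibuHdmuNzJgWrGeHh3eKgVx8snlqloV3aIZXWJtnuIcjjod3d4VFuxdd80apRHh3dlVUVchlm3aAfXd4iGmnNaJr8rBAioiId3d2R/ZWe6awn3Z3dmmaqFVVZO/UeHd3dmdmSNd2WIKCXrRXdomHiIhmVkW9h4Z3Z5qVOceGY20zC/dWZpmYZ4dod1JZ1odneIqEWbhodU25B+/7iZqWZ5WXh2Rny3pYeIhUWLmHplnKgHms/ZyWeEh4d2aaqXtIeIhVRam6dWW+pQAmeX2nhEh2Z2ead4lZiKp3Zji3Z4Sch3kAp6y6FYiWplaGSIh4mZ27zLuHiHeMef/xABOSW7u3qEVnmYiXZUZVVVl2d4iZqVMG/rq2RmeKi4Z4mA=="/>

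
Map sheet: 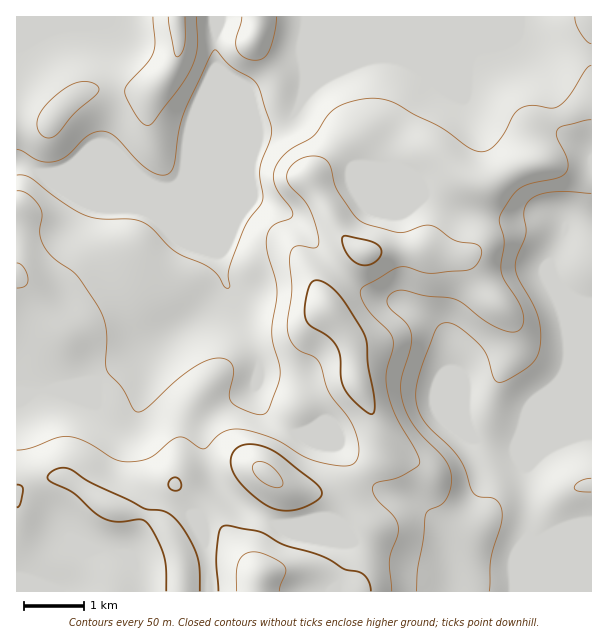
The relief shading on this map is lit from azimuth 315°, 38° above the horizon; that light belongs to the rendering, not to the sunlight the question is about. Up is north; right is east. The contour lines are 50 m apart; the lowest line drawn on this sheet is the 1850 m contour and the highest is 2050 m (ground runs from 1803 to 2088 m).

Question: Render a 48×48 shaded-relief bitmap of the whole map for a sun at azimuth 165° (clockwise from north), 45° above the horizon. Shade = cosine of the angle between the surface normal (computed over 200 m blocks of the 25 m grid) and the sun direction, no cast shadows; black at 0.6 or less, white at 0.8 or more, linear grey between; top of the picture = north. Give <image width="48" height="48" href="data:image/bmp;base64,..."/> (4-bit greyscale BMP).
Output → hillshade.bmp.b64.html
<image width="48" height="48" href="data:image/bmp;base64,Qk32BAAAAAAAAHYAAAAoAAAAMAAAADAAAAABAAQAAAAAAIAEAAATCwAAEwsAABAAAAAAAAAAAAAAABEREQAiIiIAMzMzAERERABVVVUAZmZmAHd3dwCIiIgAmZmZAKqqqgC7u7sAzMzMAN3d3QDu7u4A////AIiZmIiIh2eZhlaby6mHd4mZmZmZmIiIiJmZmIiIh3eIdlVoqpmHd4mZmZmZmIiIiKmYiIiIiHeIdUMjRWZmZ5qqmZmqmIiIiKmYiIiZmYd4dTERE0Vneau6mZqqqYiIiKqYiZq7qYd4dTEjVmeIiauqqpmauoiIiKqZmrzMqHZ4dTNXmYiIiHiZqpiJqoiZmKqqqruph2eIZFac3LqYdVZ5q5dnmYiaqpqrqpdmd4mXVovO7cqXZmeazKdmeHeKu4mqqGVFZ4mGaLzcuYd2aKu8zKhmZ2ZniWeIh2VERWd2eaqoZDNFebzLuoh2ZnZUVjNFZlQyIjVmd2ZTEBEjabu6dVZ2Z4dUMxEjNDMyESRWZCAAASREaaqXMTZ3iIh1RCERIiNEMzRWQgAAFWd3ealjAUeJmIiHdkMiIkVnZUVmQQABaJiJmZdBFHiaqYiIiGVURWeIdVZ3UxEliamrqoUzV4iaqoiIiHd2Z4iIdlV4hkRFaJq8unZniIiJu5iIiIiIiIiIdURXmYdVVomruXiamIh5vLqIiIiJmIiHdkNFiZl1Z4iIiJq7qIiIvdyoiJmZqZh3dlQ0V5mHeZh3eKzMuZmIrN25iJmaqpmHd2QzRXiImrqHibzMyqqZm8y5iJmqqqmIiHZURFZ3m8upiJq7u6qqq8upiJmZmZmJmYdlVVZmecy5dlZ6u7vM3LmYiKqYd4iJmZmHZmZURquoVDNpvMzN3JiIiKqXd3iJmamYd3dTNHh1RFZ6zdzLqGZ4iKmHd3iJmZmZiIh1M0VEeaq87tyoZEWIial3d4iJmZmYiImGVEM3vv7d7tynU0aImYdnd4iJmId3d4mXZUNa3//t3Mupd3iImWZmd4iIiGVWdniHZTSKze7MuqmqqrqIiGZ2Znd3dlZnh1Z3UzaId4mIiHeJrMuYd3iHZVVVVWeIiFRVMleGICNEZlVWiruod5mXZDMzRoiIiGMzNGh0ECMzRWVXiZmZiJh2VVVVZ4iIiIQkaIhkRWdlV3iau6qqqlVEZ3iIiIiIiIdHq6dVeIiHeKu83u3t3BJGiIiIiJiIiIh4q6dniIiIiaqqz///7BR4iIiIm7mIiIdkV4eIiIiImYdmjP//2mnLmIiJvLmIiIdBADWJmIiJmGQzV6vLqazuyYiau7mIiIhRAAN5mYd4dlMzRFVnmrvN7KqqqqqIiIh0EAJoiIdmVDRERVVoq5mr3ty6qrqYiIiHUyNFZ3dkM0VVVmd5vHZ5vdy5q8yYiIiJhkM0VWZUNFZmVmd4q2VXm7upm924iIiJmGMjRFVVVnd2VVZniXZVeJmIit/ZiIiZmXUzNERWZ4h3VUVWZ3ZVVnd2V7/7iKupmYdUREVniIiHZVVmZ3dlVVZVRI39ms7aiIiHZWZ4iIiHdmZmZ4d2ZmZlQ2vdqs/rmIiIh3iIiIiIh3d3d4iHd3d3ZWm7l3vcqIiIiIiIiIiIiIiIiIiIiIiHdnmphDarqYiIiIiIiIiIiIiIiIiIiIiIdnmZhCSbqYiIiIiIiIiIiIiIiA=="/>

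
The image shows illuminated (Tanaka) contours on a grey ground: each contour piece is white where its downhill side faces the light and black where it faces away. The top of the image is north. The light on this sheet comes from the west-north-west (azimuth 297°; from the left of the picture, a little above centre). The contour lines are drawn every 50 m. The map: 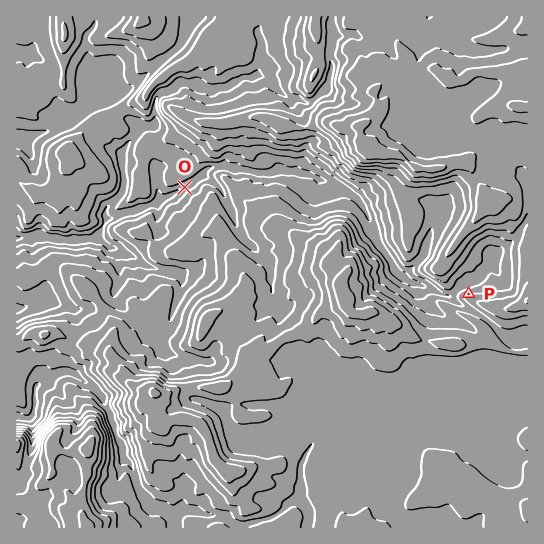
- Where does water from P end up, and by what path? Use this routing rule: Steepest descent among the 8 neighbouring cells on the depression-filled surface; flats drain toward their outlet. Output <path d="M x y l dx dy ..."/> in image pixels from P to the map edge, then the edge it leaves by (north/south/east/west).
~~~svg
<path d="M469 294l0-5-2-3-4 0-5 3-8 8-3 0-16-8-6-2-4-2-8-2-7-4-15-14 0-3-12-16-5-11-4-16-5-10-7-10-15-10-4-2-8-5-5 0-5-3-4 0-4-4-3 0-1-1-6 0-5-3-27 0-1 2-15 0-1-2-12-1-1-1-10 0-4-3-17 1-3 2-5 5 0 1-1 0-6 6-8 5-4 1-6 6-11 5-3 0-6 7-7 0-8 4-3 0-5 2-11 2-9 5-4 0-7 7-1 4-3 2 0 3-1 0-5 5-27 2-1-2-6 0-1-1-9 0-2-1-30 1"/>
exit: west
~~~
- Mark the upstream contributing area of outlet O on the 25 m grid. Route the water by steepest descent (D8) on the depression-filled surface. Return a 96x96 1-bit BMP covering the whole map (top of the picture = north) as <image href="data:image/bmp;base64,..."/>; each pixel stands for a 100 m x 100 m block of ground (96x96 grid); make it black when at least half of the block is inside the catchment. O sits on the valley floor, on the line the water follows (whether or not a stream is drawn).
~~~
<image width="96" height="96" href="data:image/bmp;base64,Qk2+BAAAAAAAAD4AAAAoAAAAYAAAAGAAAAABAAEAAAAAAIAEAAATCwAAEwsAAAIAAAAAAAAA////AAAAAAAAAAAAAAAAAAAAAAAAAAAAAAAAAAAAAAAAAAAAAAAAAAAAAAAAAAAAAAAAAAAAAAAAAAAAAAAAAAAAAAAAAAAAAAAAAAAAAAAAAAAAAAAAAAAAAAAAAAAAAAAAAAAAAAAAAAAAAAAAAAAAAAAAAAAAAAAAAAAAAAAAAAAAAAAAAAAAAAAAAAAAAAAAAAAAAAAAAAAAAAAAAAAAAAAAAAAAAAAAAAAAAAAAAAAAAAAAAAAAAAAAAAAAAAAAAAAAAAAAAAAAAAAAAAAAAAAAAAAAAAAAAAAAAAAAAAAAAAAAAAAAAAAAAAAAAAAAAAAAAAAAAAAAAAAAAAAAAAAAAAAAAAAAAAAAAAAAAAAAAAAAAAAAAAAAAAAAAAAAAAAAAAAAAAAAAAAAAAAAAAAAAAAAAAAAAAAAAAAAAAAAAAAAAAAAAAAAAAAAAAAAAAAAAAAAAAAAAAAAAAAAAAAAAAAAAAAAAAAAAAAAAAAAAAAAAAAAAAAAAAAAAAAAAAAAAAAAAAAAAAAAAAAAAAAAAAAAAB8AAAAAAB8AAAAAAD+AAAAB/j8AAAAAAH/AAAAf//8AAAAAAP/wAAB///8AAAAAA//8AAD///8AAAAAB///AAH///8AAAAAD///AAf///8AAAAAA///gf////8AAAAAAH//+/////8AAAAAAD////////8AAAAAAB////////8AAAAAAB////////8AAAAAAB////////8AAAAAAB////////8AAAAAAB////////8AAAAAAD////////8AAAAAAD////////8AAAAAAH////////8AAAAAAH////////8AAAAAAP////////8AAAAAAP////////8AAAAAAf////////8AAAAAAf////////8AAAAAA/////////8AAAAAA/////////8AAAAAA/////////8AAAAAD/////////8AAAAAH/////////8AAAAAP/////////8AAAAAf/////////8AAAAA//////////8AAAAA//////////8AAAAB//////////8AAAAA//////////8AAAAAf//////x//8AAAAAP//////AH/8AAAAAH/////8AB/8AAAAAD////+AAAP8AAAAAB////8AAAP8AAAAAA////4AAAH8AAAAAA////4AAAP8AAAAAA////wAAAf8AAAAAA//g8AAAAf8AAAAAAH8AAAAAAf8AAAAAAAAAAAAAAf8AAAAAAAAAAAAAAP8AAAAAAAAAAAAAAAAAAAAAAAAAAAAAAAAAAAAAAAAAAAAAAAAAAAAAAAAAAAAAAAAAAAAAAAAAAAAAAAAAAAAAAAAAAAAAAAAAAAAAAAAAAAAAAAAAAAAAAAAAAAAAAAAAAAAAAAAAAAAAAAAAAAAAAAAAAAAAAAAAAAAAAAAAAAAAAAAAAAAAAAAAAAAAAAAAAAAAAAAAAAAAAAAAAAAAAAAAAAAAAAAAAAAAAAAAAAAAAAAAAAAAAAAAAAAAAAAAAAAAAAAAAAAAAAA="/>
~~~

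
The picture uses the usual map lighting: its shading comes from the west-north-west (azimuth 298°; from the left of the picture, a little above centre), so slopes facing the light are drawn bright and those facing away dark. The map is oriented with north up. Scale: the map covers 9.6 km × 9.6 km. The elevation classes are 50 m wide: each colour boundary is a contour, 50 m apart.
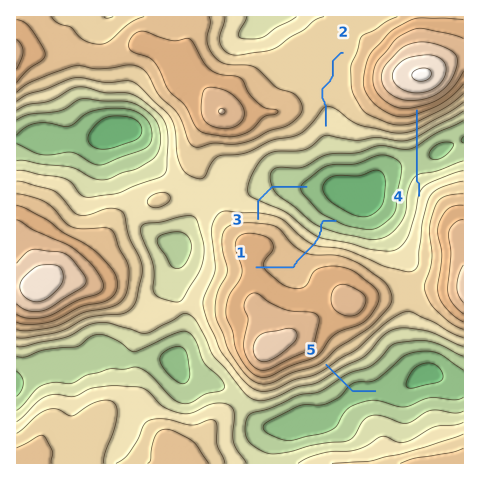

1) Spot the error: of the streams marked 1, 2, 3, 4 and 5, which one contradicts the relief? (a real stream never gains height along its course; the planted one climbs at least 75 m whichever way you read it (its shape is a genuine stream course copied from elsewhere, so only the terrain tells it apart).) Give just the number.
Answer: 4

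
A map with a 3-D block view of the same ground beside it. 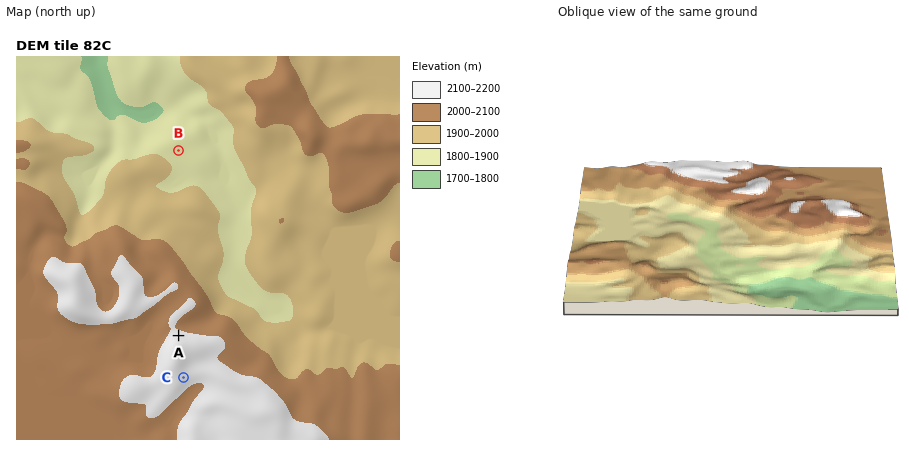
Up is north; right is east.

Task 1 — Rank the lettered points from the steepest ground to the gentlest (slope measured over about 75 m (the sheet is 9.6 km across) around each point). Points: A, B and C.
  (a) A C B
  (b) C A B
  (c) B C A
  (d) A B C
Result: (a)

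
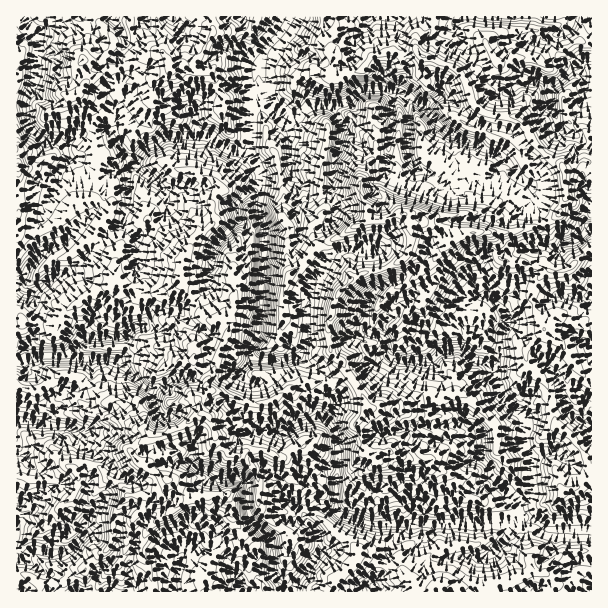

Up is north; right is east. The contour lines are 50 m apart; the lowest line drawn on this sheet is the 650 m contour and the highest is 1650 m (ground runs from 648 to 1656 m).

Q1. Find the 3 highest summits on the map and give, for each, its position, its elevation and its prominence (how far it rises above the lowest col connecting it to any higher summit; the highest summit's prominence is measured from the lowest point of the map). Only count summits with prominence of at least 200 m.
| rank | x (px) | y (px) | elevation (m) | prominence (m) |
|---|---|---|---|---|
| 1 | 404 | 213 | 1656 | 1008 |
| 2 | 209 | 417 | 1621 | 323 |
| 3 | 171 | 68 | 1191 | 271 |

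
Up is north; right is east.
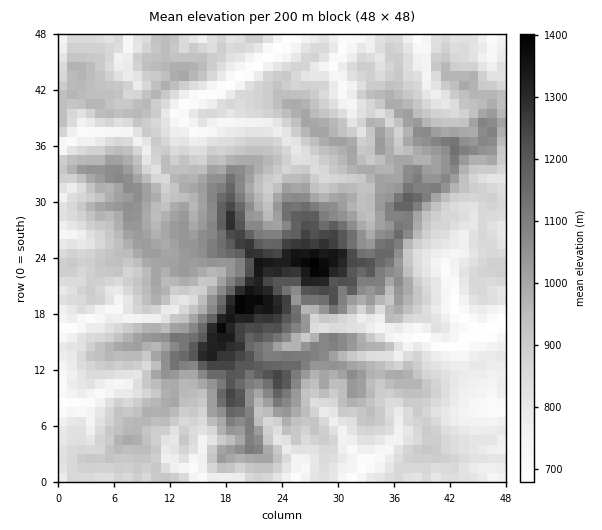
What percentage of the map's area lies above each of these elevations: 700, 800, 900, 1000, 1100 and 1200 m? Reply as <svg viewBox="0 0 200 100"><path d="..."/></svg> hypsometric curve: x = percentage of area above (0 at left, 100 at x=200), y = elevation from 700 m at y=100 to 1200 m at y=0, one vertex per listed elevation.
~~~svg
<svg viewBox="0 0 200 100"><path d="M194 100l-31-20-58-20-52-20-28-20-13-20"/></svg>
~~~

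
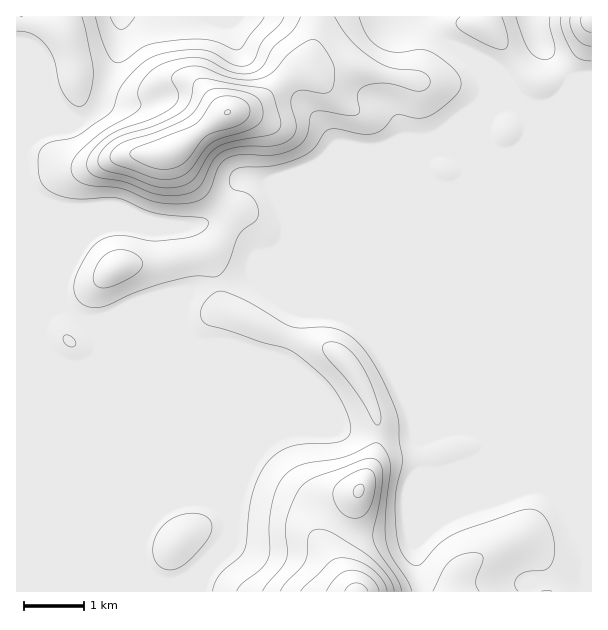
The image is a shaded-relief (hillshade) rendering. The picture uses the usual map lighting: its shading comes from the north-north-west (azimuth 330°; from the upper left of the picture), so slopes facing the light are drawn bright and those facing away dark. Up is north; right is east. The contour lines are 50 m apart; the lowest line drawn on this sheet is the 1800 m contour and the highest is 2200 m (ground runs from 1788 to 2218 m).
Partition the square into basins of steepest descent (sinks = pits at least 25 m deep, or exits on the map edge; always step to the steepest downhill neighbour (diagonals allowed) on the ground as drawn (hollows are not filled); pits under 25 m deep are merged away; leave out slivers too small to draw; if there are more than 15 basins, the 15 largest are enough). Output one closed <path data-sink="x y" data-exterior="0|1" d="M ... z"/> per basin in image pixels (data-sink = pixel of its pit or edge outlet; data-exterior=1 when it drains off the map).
<path data-sink="533 17" data-exterior="1" d="M591 16l-274 0-3 26-8 28-6 0-13 8-27 24-17 7-16 3-8 4-45 34 13 24 20 20 20 14 9 4-4 4-16 30-11 6 6 8 7 34 6 14 48 23 55 17 11 6 22 26 14 30 4 10 0 23-6 24-16 30-26 42 1 16 11 20 12 17 238-1z"/><path data-sink="120 17" data-exterior="1" d="M315 16l-299 1 1 575 337-1-23-36-1-16 26-42 16-30 6-24 0-23-4-10-14-30-22-26-11-6-55-17-48-23-6-14-7-34-6-8 11-6 16-30 4-4-9-4-20-14-20-20-13-22 2-4 43-32 8-4 16-3 17-7 27-24 13-8 6 0 8-28z"/>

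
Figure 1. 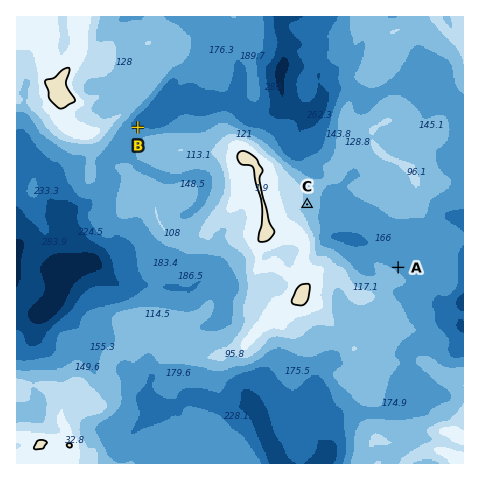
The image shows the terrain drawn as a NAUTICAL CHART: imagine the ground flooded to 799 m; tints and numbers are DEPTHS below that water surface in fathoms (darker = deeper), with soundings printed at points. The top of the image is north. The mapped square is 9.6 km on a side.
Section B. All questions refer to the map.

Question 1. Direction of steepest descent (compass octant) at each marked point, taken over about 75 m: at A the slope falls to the NE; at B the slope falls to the N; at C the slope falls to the E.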